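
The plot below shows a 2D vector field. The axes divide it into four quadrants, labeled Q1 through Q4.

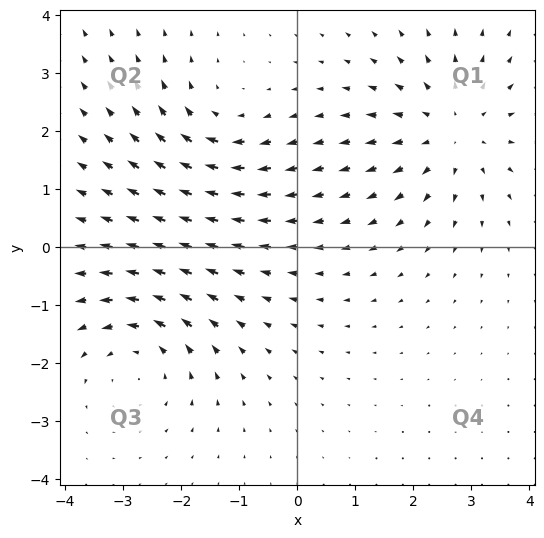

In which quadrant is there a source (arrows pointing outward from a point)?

The source sits at approximately (2.7, 2.0), which lies in quadrant Q1. The divergence there is about +4, positive as expected for a source.

Q1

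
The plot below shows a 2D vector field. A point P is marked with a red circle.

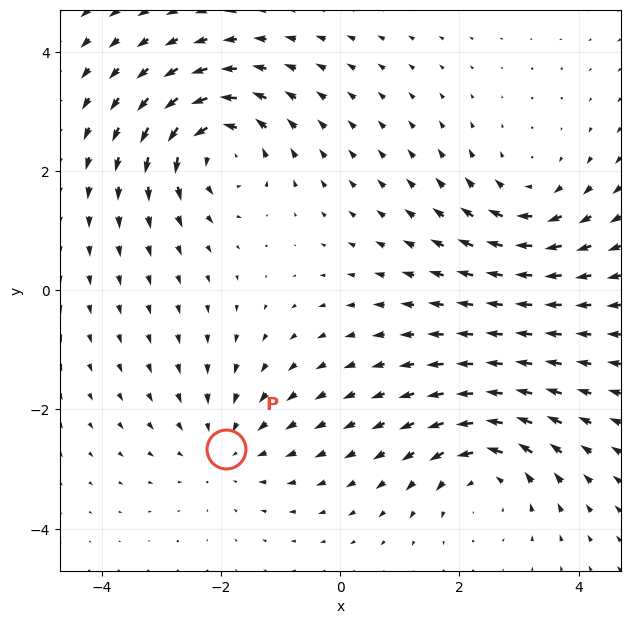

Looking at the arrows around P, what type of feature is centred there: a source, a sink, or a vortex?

sink

At P (-1.9, -2.7) the arrows converge inward. Divergence about -3, curl ≈0 — negative divergence with near-zero curl is a sink.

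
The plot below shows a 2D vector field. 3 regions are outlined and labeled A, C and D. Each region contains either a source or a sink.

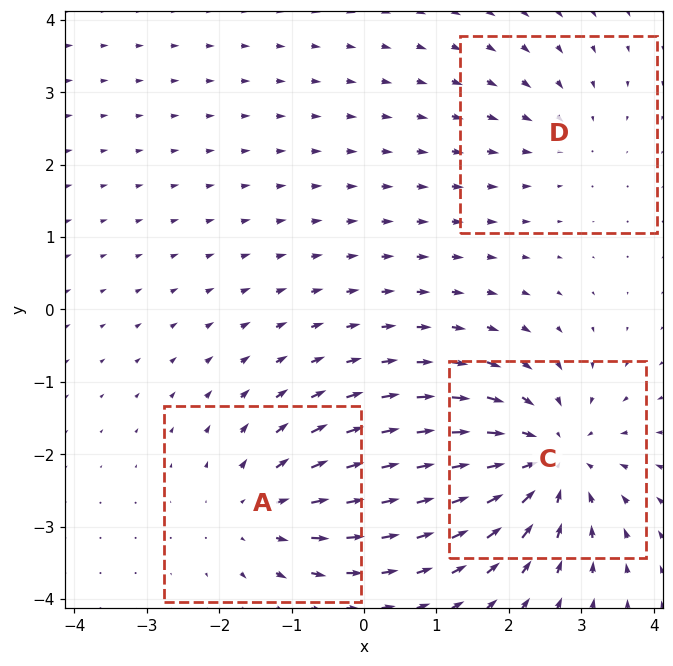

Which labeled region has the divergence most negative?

C

Divergence at each region's feature centre — A: about +3, C: about -4, D: about -2. Region C is most negative.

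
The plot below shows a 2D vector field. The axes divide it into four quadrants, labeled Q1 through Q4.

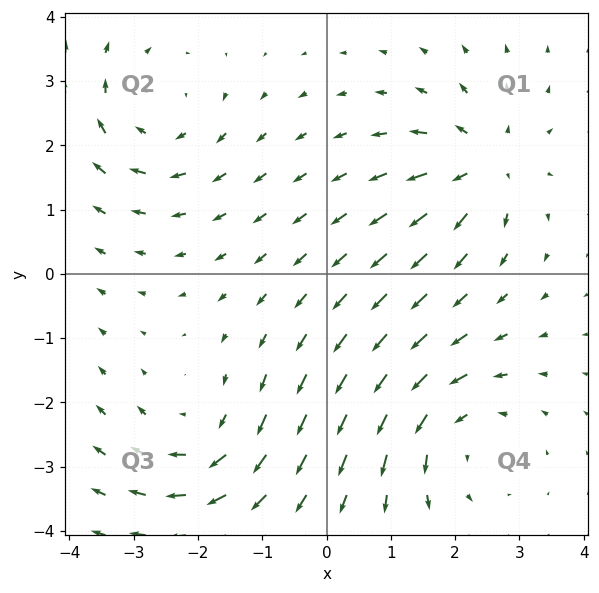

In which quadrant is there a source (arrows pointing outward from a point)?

Q1

The source sits at approximately (2.4, 1.7), which lies in quadrant Q1. The divergence there is about +5, positive as expected for a source.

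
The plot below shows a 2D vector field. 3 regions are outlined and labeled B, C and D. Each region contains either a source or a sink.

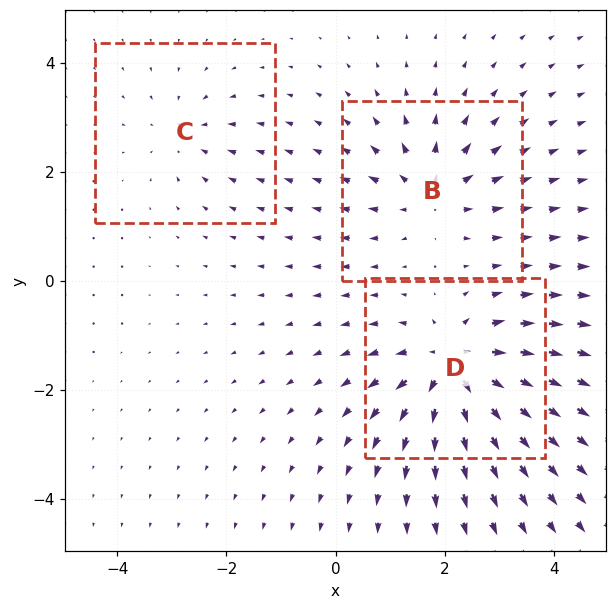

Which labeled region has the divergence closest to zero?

C

Divergence at each region's feature centre — B: about +4, C: about -2, D: about +6. Region C is closest to zero.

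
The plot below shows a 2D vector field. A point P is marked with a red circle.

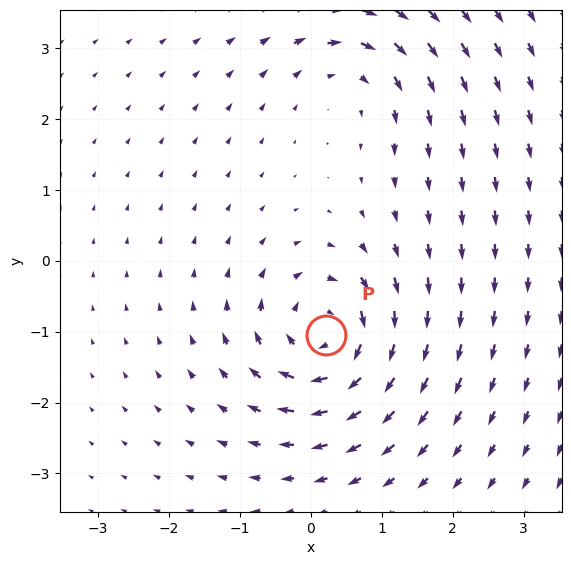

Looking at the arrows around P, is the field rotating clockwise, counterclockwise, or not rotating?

clockwise

Near P at (0.2, -1.0) the arrows circulate clockwise. The curl (z-component) there is about -6; negative curl means clockwise rotation.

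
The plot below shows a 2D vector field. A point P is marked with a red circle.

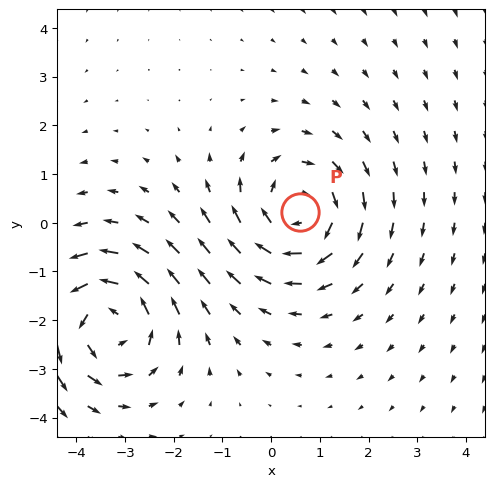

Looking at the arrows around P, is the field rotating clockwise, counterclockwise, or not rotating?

clockwise

Near P at (0.6, 0.2) the arrows circulate clockwise. The curl (z-component) there is about -4; negative curl means clockwise rotation.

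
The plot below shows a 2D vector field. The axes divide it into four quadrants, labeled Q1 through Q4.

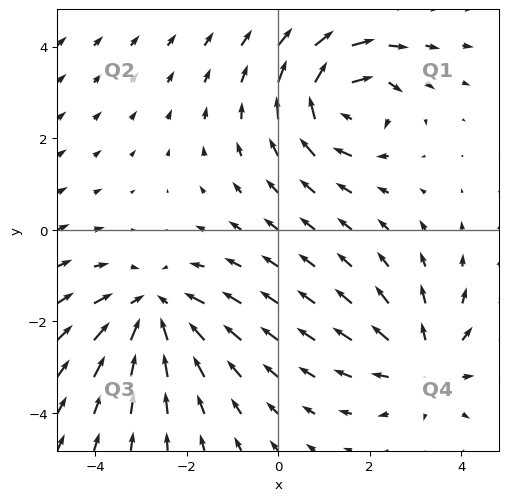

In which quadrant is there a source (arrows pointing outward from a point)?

Q4

The source sits at approximately (3.2, -2.9), which lies in quadrant Q4. The divergence there is about +2, positive as expected for a source.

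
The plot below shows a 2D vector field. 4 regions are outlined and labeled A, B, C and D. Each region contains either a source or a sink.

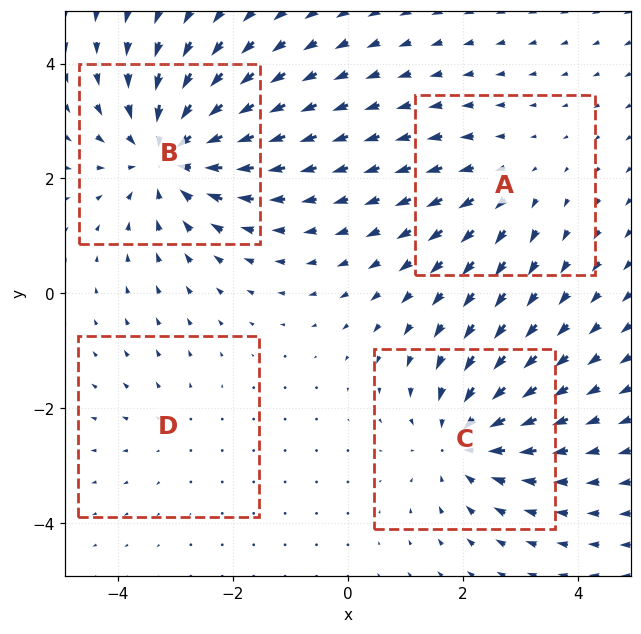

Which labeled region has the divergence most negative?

Divergence at each region's feature centre — A: about +3, B: about -6, C: about -4, D: about +2. Region B is most negative.

B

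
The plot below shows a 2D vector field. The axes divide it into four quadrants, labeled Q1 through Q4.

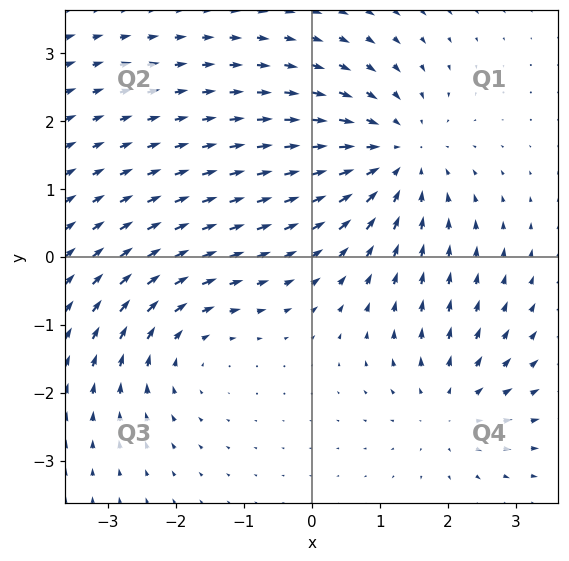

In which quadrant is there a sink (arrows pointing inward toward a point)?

Q1

The sink sits at approximately (1.2, 1.5), which lies in quadrant Q1. The divergence there is about -4, negative as expected for a sink.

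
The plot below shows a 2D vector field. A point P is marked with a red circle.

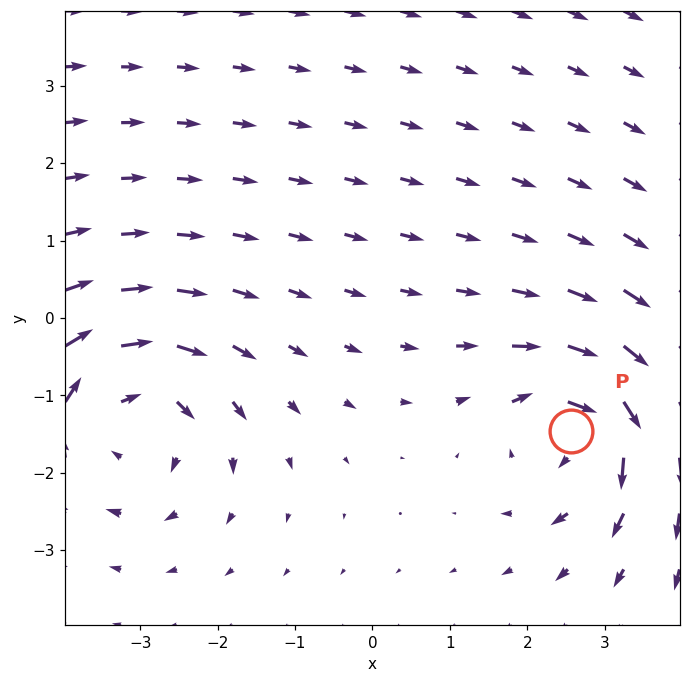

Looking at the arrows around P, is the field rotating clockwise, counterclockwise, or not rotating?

Near P at (2.6, -1.5) the arrows circulate clockwise. The curl (z-component) there is about -5; negative curl means clockwise rotation.

clockwise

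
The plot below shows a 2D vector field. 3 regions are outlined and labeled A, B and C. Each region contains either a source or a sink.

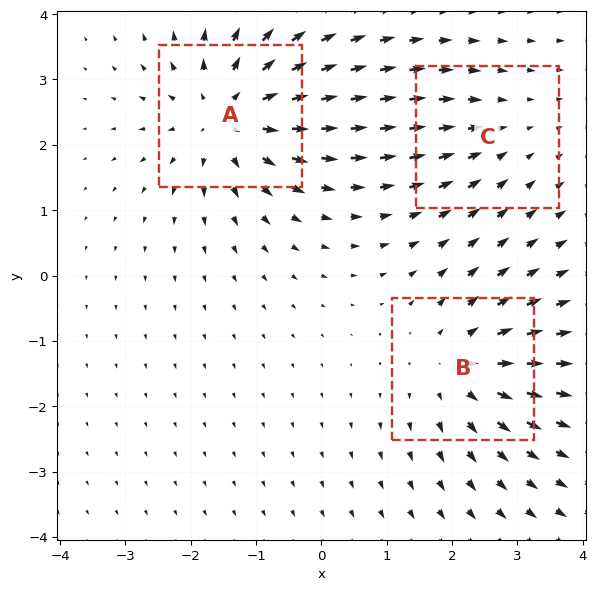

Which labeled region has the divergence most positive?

A

Divergence at each region's feature centre — A: about +5, B: about +4, C: about -2. Region A is most positive.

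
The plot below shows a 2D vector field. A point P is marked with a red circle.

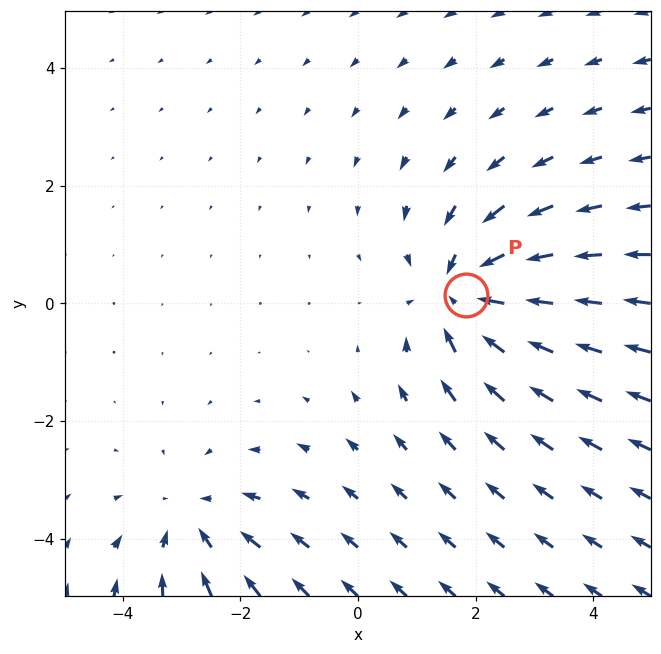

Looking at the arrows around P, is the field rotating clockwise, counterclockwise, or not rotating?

Near P at (1.8, 0.2) the arrows show no circulation. The curl there is ≈0.

not rotating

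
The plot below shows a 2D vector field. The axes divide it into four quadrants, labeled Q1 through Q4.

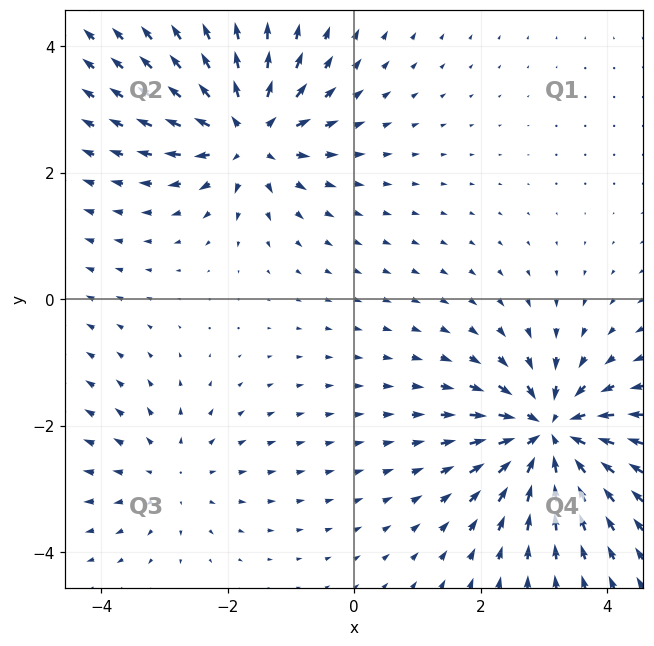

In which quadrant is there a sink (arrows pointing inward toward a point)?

The sink sits at approximately (3.1, -2.1), which lies in quadrant Q4. The divergence there is about -6, negative as expected for a sink.

Q4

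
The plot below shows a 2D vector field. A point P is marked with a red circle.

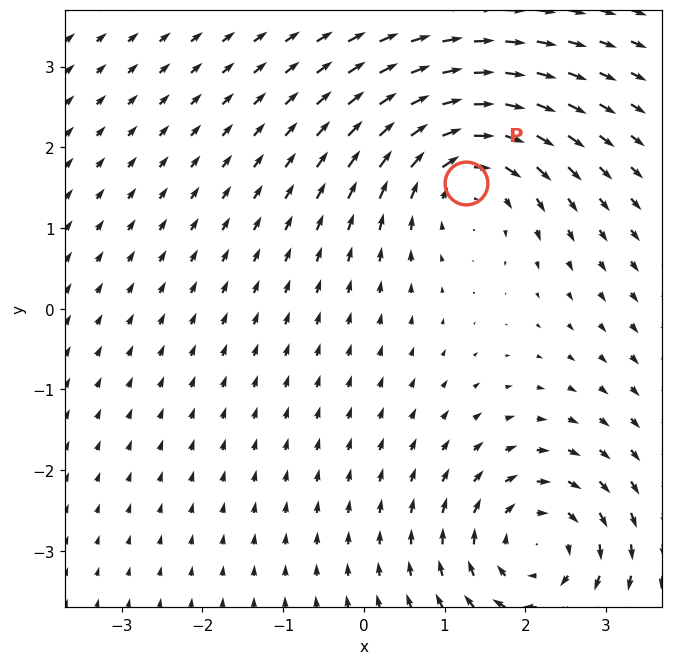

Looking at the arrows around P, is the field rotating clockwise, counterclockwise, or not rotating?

clockwise

Near P at (1.3, 1.6) the arrows circulate clockwise. The curl (z-component) there is about -4; negative curl means clockwise rotation.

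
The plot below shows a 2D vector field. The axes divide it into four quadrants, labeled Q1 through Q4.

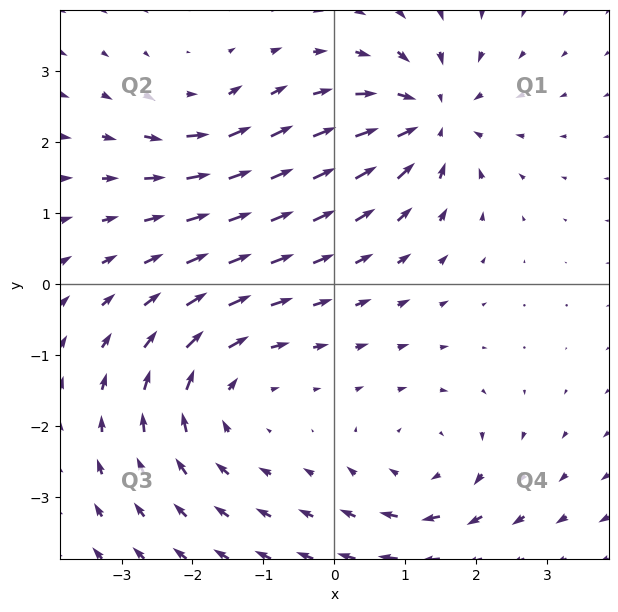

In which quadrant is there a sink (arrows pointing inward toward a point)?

Q1

The sink sits at approximately (1.4, 2.3), which lies in quadrant Q1. The divergence there is about -6, negative as expected for a sink.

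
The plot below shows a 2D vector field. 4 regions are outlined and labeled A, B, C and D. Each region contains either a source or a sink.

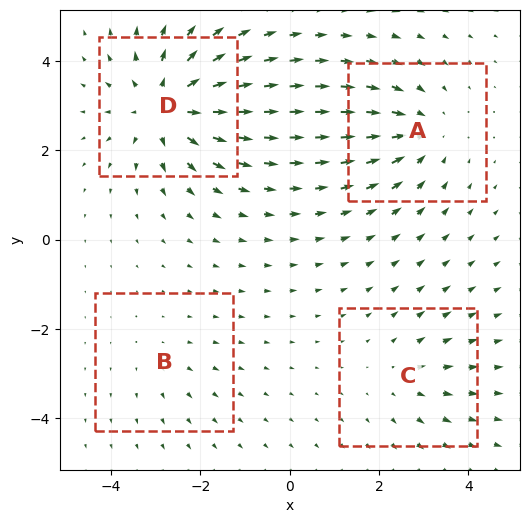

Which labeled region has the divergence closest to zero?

Divergence at each region's feature centre — A: about -4, B: about +2, C: about +3, D: about +7. Region B is closest to zero.

B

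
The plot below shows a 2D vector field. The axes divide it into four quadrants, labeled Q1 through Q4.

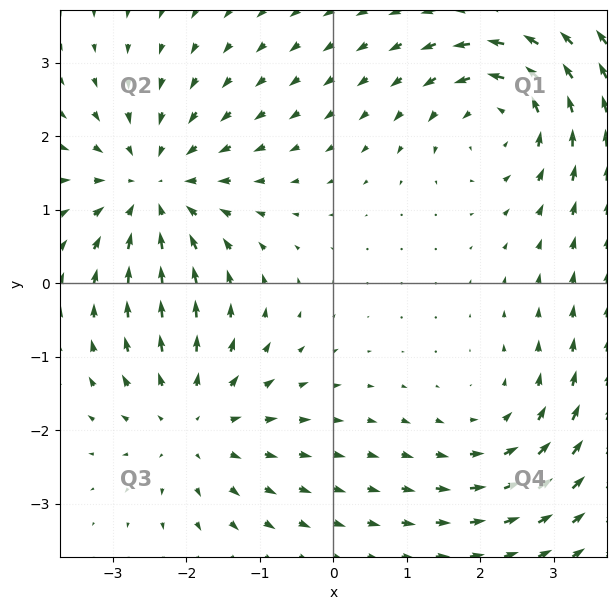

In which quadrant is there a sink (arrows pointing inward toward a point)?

The sink sits at approximately (-2.4, 1.3), which lies in quadrant Q2. The divergence there is about -4, negative as expected for a sink.

Q2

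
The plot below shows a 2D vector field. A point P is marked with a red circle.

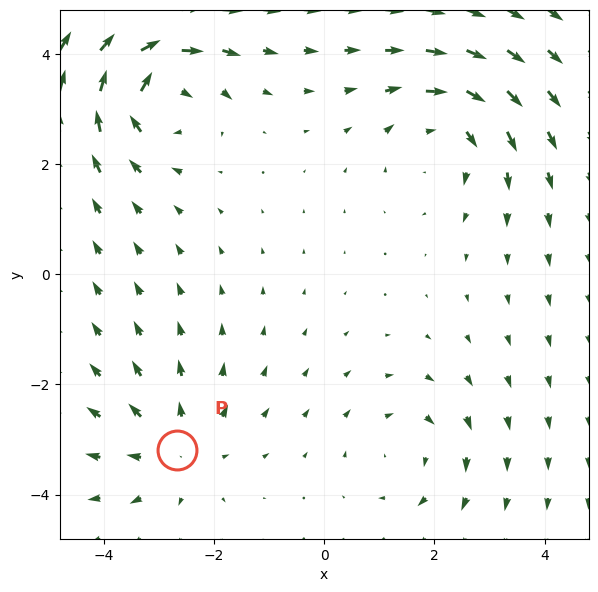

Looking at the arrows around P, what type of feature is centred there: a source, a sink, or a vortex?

At P (-2.7, -3.2) the arrows spread outward. Divergence about +3, curl ≈0 — positive divergence with near-zero curl is a source.

source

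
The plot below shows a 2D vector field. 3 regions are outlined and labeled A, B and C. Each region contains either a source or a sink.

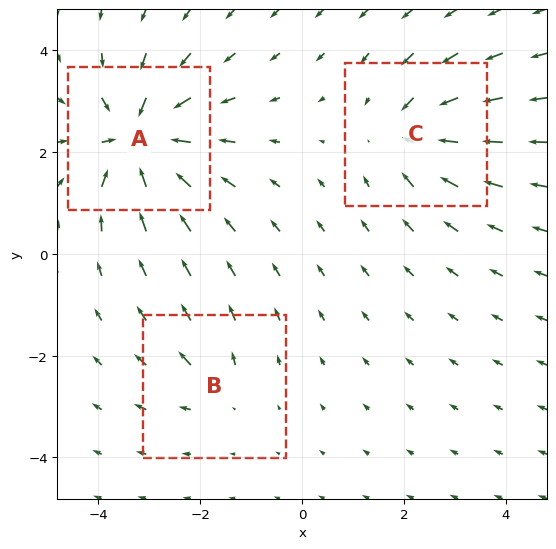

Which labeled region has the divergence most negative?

Divergence at each region's feature centre — A: about -6, B: about +2, C: about -4. Region A is most negative.

A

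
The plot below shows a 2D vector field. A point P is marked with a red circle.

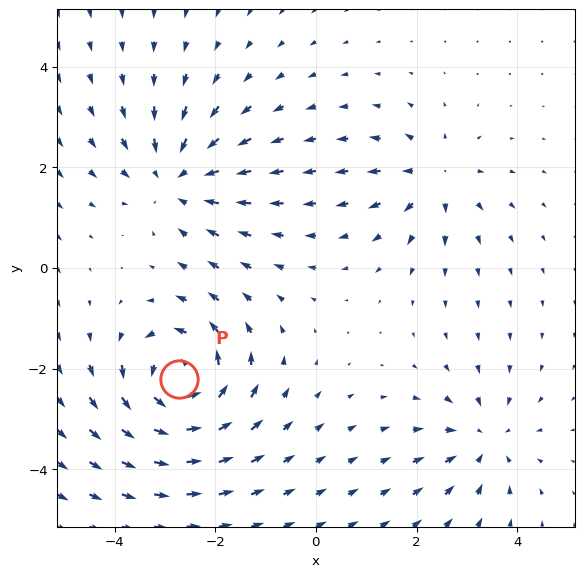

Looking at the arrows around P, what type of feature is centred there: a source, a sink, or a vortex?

At P (-2.7, -2.2) the arrows circulate counterclockwise. Divergence ≈0, curl about +6 — near-zero divergence with nonzero curl is a vortex.

vortex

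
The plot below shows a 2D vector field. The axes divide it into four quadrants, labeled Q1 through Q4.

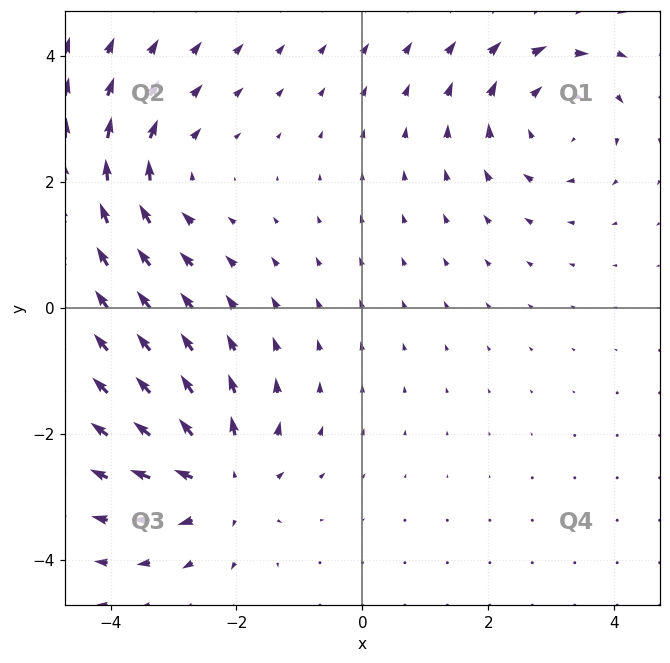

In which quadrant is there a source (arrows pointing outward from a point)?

The source sits at approximately (-2.2, -2.7), which lies in quadrant Q3. The divergence there is about +5, positive as expected for a source.

Q3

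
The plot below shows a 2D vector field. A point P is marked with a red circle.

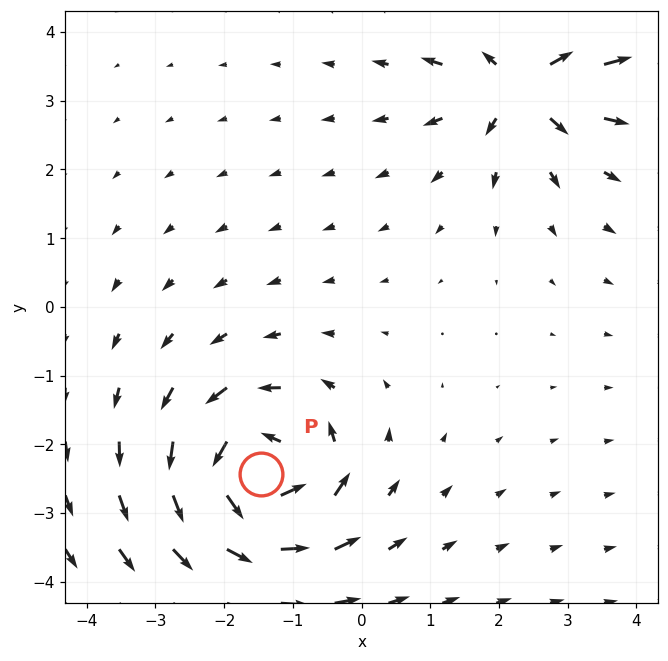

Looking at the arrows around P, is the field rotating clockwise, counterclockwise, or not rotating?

Near P at (-1.5, -2.4) the arrows circulate counterclockwise. The curl (z-component) there is about +5; positive curl means counterclockwise rotation.

counterclockwise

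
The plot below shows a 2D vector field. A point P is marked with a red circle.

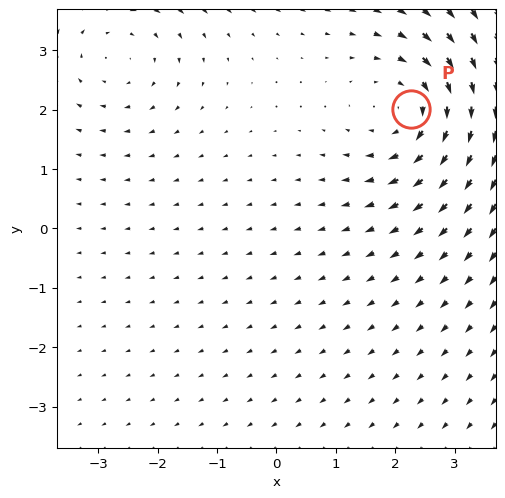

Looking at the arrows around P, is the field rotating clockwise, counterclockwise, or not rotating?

Near P at (2.3, 2.0) the arrows circulate clockwise. The curl (z-component) there is about -3; negative curl means clockwise rotation.

clockwise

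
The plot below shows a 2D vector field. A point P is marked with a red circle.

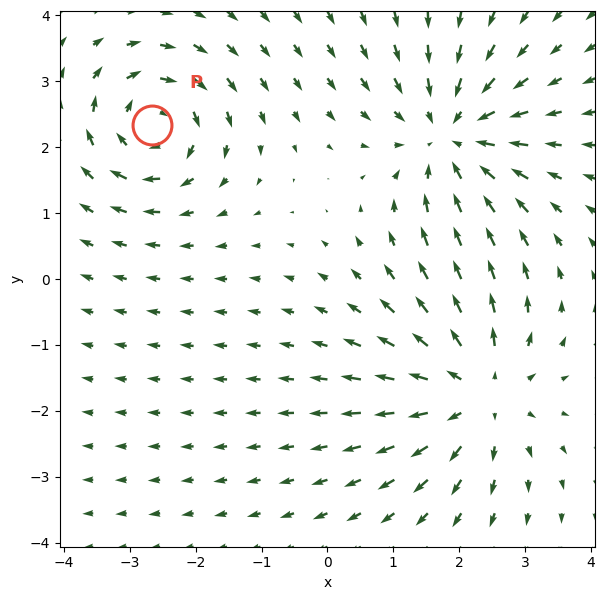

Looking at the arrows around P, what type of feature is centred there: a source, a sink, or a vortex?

At P (-2.7, 2.3) the arrows circulate clockwise. Divergence ≈0, curl about -4 — near-zero divergence with nonzero curl is a vortex.

vortex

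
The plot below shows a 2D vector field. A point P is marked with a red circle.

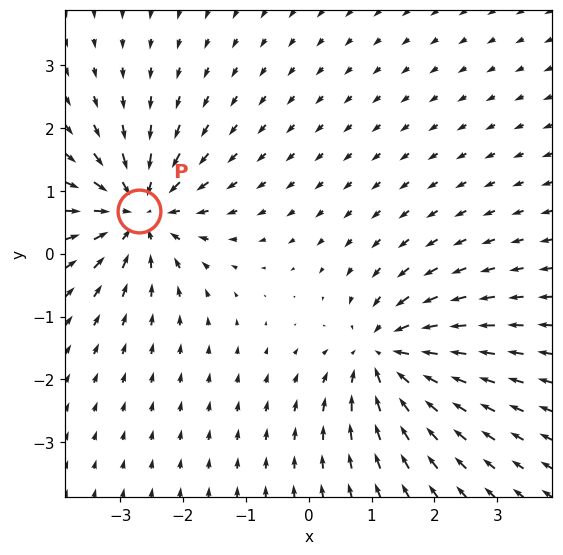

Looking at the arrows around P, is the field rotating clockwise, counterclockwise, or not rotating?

not rotating

Near P at (-2.7, 0.7) the arrows show no circulation. The curl there is ≈0.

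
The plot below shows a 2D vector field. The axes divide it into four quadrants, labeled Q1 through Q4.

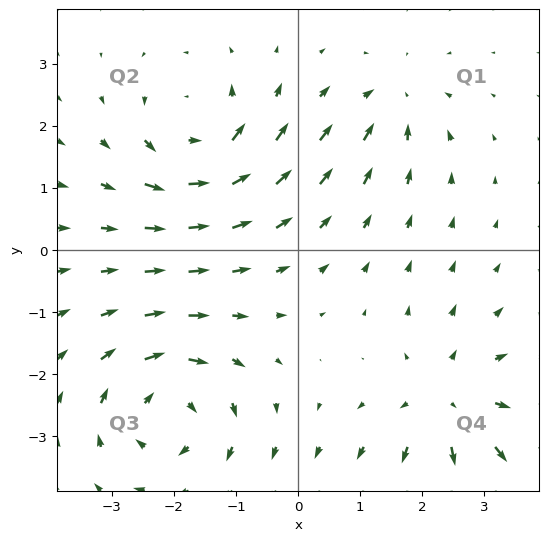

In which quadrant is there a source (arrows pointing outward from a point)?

Q4

The source sits at approximately (2.4, -2.5), which lies in quadrant Q4. The divergence there is about +5, positive as expected for a source.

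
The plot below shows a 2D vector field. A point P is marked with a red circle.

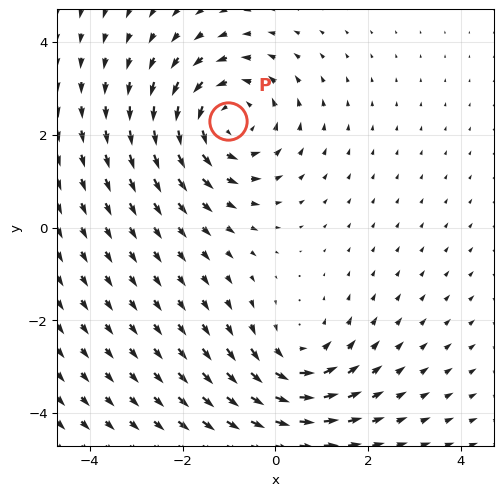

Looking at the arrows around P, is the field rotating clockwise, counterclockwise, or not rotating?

counterclockwise

Near P at (-1.0, 2.3) the arrows circulate counterclockwise. The curl (z-component) there is about +4; positive curl means counterclockwise rotation.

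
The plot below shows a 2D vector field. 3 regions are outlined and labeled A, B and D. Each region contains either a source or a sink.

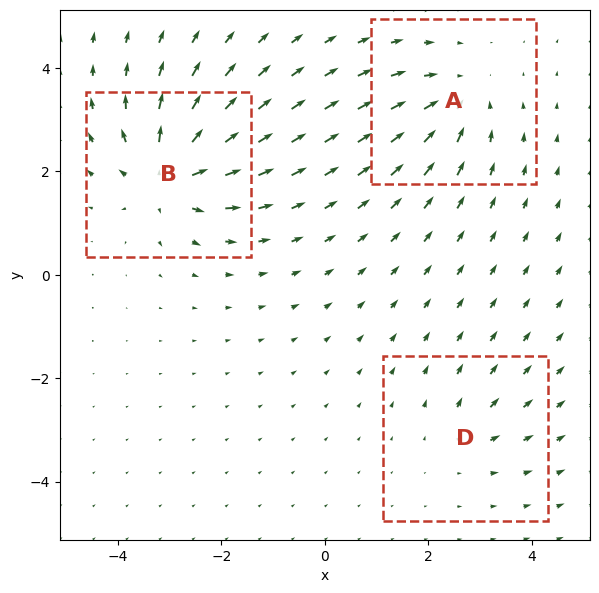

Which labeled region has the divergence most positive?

Divergence at each region's feature centre — A: about -4, B: about +6, D: about +2. Region B is most positive.

B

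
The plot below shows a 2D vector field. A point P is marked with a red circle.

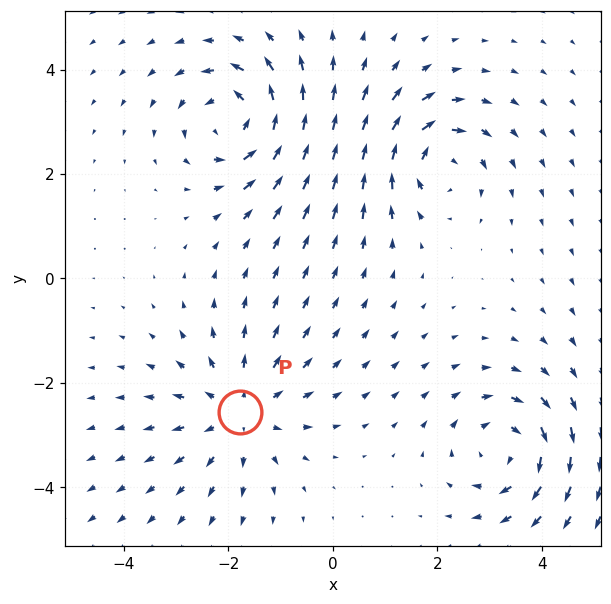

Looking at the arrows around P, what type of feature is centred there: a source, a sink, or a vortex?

At P (-1.8, -2.5) the arrows spread outward. Divergence about +4, curl ≈0 — positive divergence with near-zero curl is a source.

source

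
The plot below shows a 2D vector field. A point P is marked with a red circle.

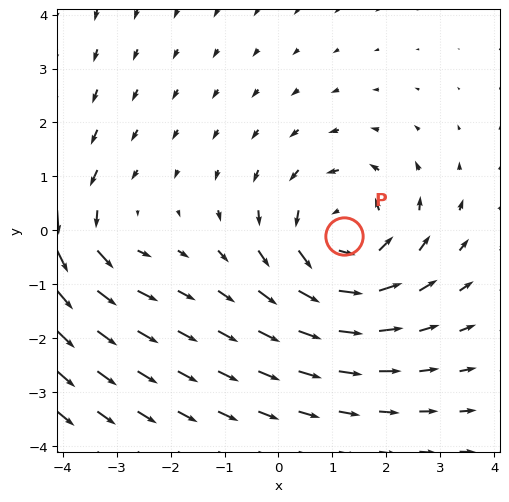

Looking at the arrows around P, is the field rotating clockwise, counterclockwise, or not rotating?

counterclockwise

Near P at (1.2, -0.1) the arrows circulate counterclockwise. The curl (z-component) there is about +3; positive curl means counterclockwise rotation.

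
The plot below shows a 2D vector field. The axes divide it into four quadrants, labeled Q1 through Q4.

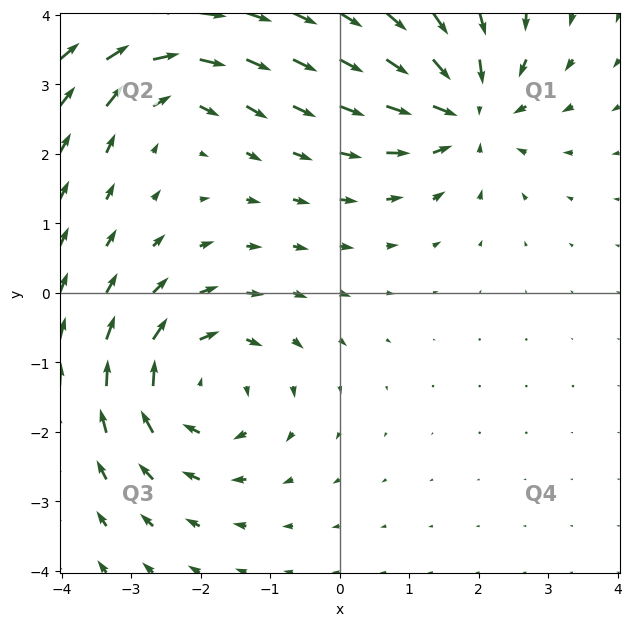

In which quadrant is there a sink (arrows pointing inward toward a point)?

Q1

The sink sits at approximately (1.8, 2.6), which lies in quadrant Q1. The divergence there is about -5, negative as expected for a sink.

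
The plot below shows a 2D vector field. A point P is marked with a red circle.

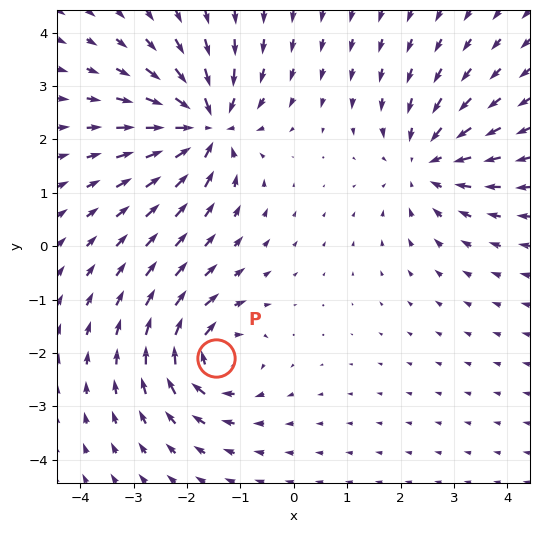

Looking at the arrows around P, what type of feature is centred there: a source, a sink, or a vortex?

At P (-1.5, -2.1) the arrows circulate clockwise. Divergence ≈0, curl about -5 — near-zero divergence with nonzero curl is a vortex.

vortex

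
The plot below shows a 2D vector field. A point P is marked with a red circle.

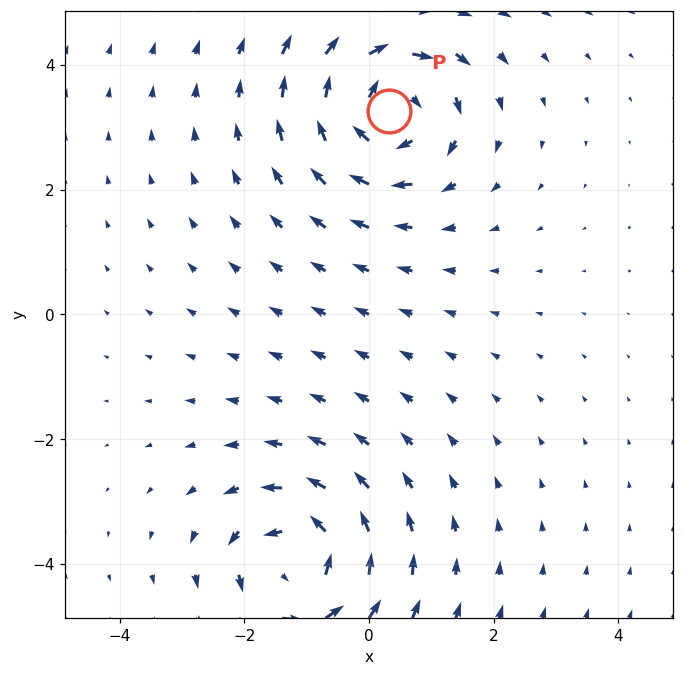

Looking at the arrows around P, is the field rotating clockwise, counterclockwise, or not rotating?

clockwise

Near P at (0.3, 3.3) the arrows circulate clockwise. The curl (z-component) there is about -4; negative curl means clockwise rotation.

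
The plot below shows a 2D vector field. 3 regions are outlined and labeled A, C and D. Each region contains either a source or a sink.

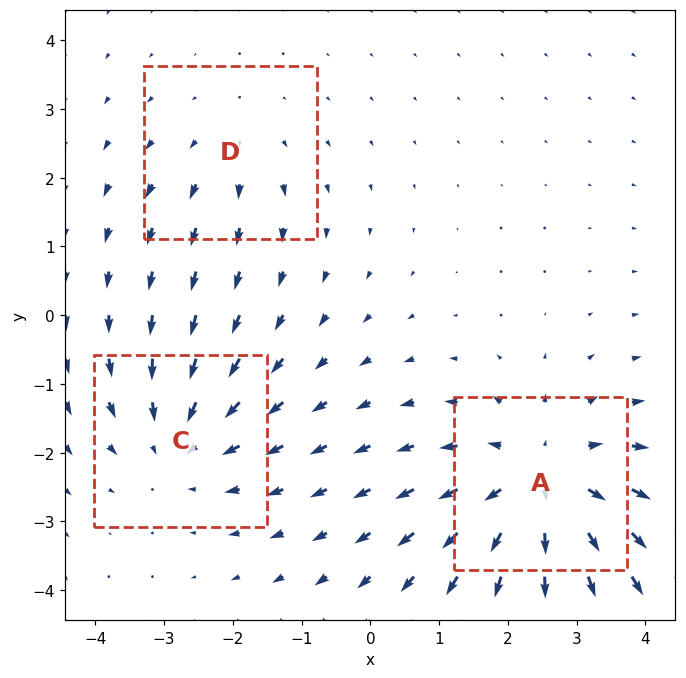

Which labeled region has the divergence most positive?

A

Divergence at each region's feature centre — A: about +4, C: about -3, D: about +2. Region A is most positive.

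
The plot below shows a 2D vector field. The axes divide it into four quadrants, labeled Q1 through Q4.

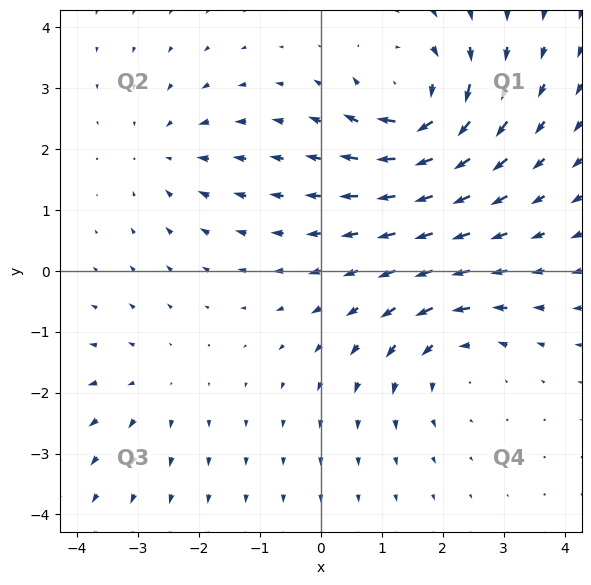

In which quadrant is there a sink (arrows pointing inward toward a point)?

The sink sits at approximately (-2.5, 1.9), which lies in quadrant Q2. The divergence there is about -3, negative as expected for a sink.

Q2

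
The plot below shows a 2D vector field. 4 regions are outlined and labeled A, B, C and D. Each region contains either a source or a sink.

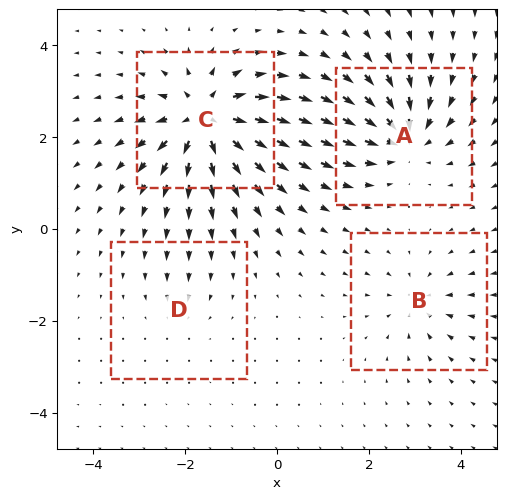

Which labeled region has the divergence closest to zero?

D

Divergence at each region's feature centre — A: about -7, B: about -4, C: about +9, D: about -2. Region D is closest to zero.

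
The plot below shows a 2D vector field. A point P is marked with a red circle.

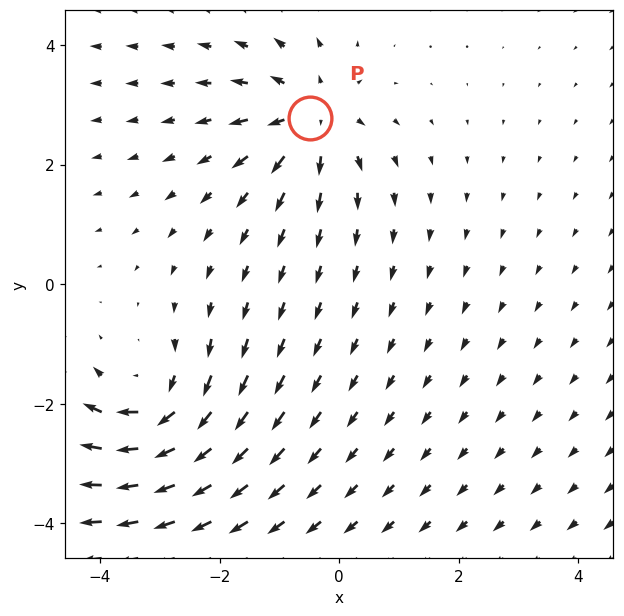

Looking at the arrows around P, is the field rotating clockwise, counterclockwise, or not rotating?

Near P at (-0.5, 2.8) the arrows show no circulation. The curl there is ≈0.

not rotating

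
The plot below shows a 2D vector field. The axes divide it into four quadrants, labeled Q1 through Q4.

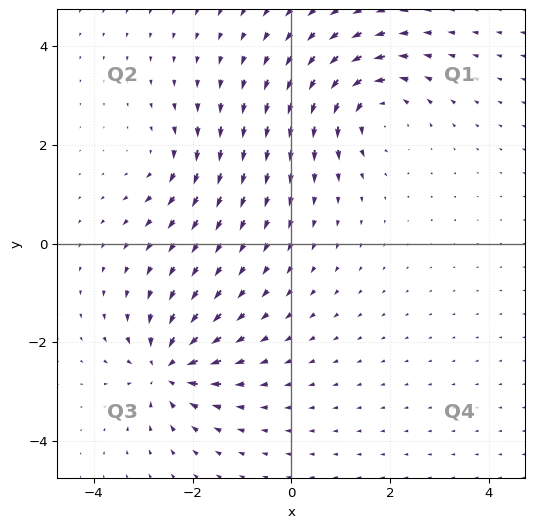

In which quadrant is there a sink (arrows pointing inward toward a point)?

Q3

The sink sits at approximately (-2.5, -2.5), which lies in quadrant Q3. The divergence there is about -6, negative as expected for a sink.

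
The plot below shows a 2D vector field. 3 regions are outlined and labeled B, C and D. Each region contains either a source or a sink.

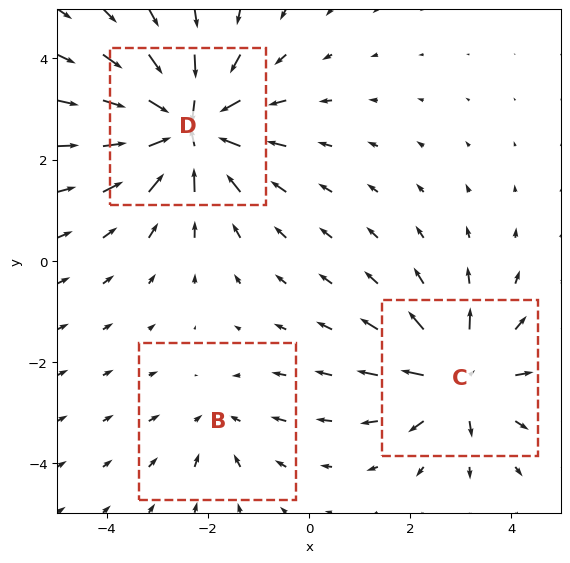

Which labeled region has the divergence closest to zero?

B

Divergence at each region's feature centre — B: about -2, C: about +4, D: about -5. Region B is closest to zero.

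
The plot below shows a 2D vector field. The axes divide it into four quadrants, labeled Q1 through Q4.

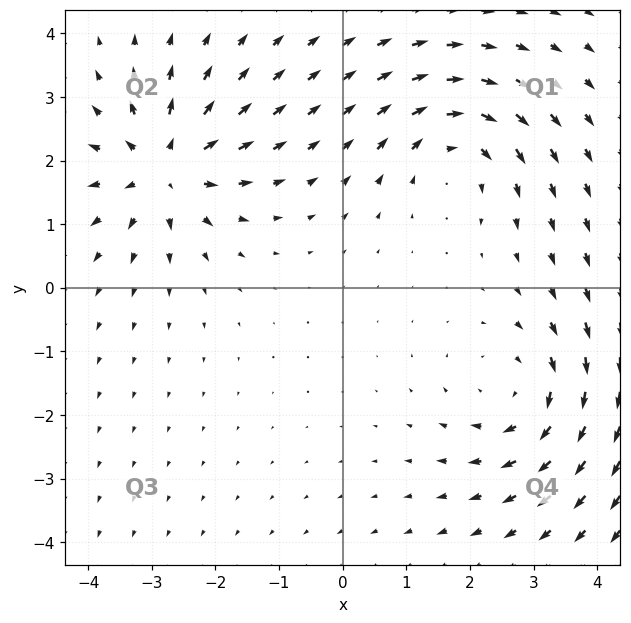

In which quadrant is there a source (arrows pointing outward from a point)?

Q2

The source sits at approximately (-2.8, 1.9), which lies in quadrant Q2. The divergence there is about +5, positive as expected for a source.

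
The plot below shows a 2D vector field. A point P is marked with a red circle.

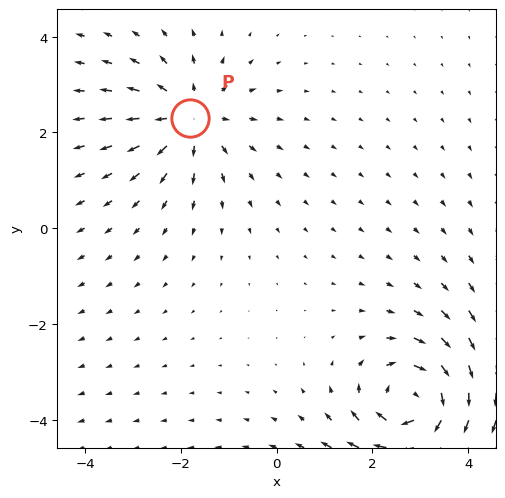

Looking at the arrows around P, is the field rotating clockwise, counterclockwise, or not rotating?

Near P at (-1.8, 2.3) the arrows show no circulation. The curl there is ≈0.

not rotating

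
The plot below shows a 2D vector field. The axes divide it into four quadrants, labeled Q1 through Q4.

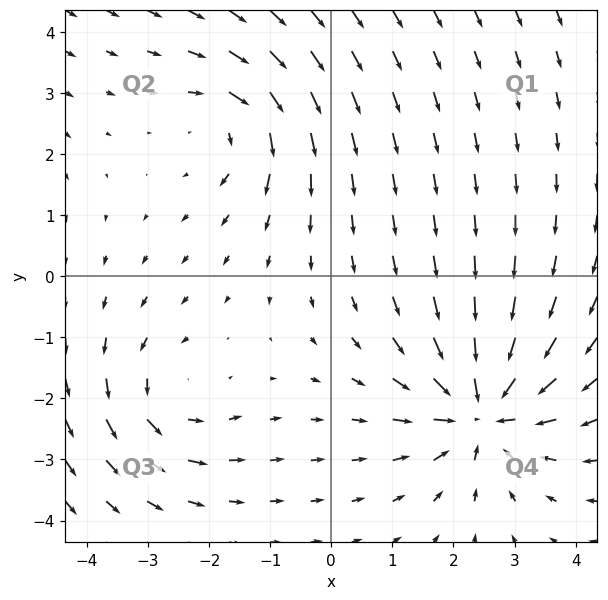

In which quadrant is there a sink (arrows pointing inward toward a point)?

The sink sits at approximately (2.5, -2.2), which lies in quadrant Q4. The divergence there is about -6, negative as expected for a sink.

Q4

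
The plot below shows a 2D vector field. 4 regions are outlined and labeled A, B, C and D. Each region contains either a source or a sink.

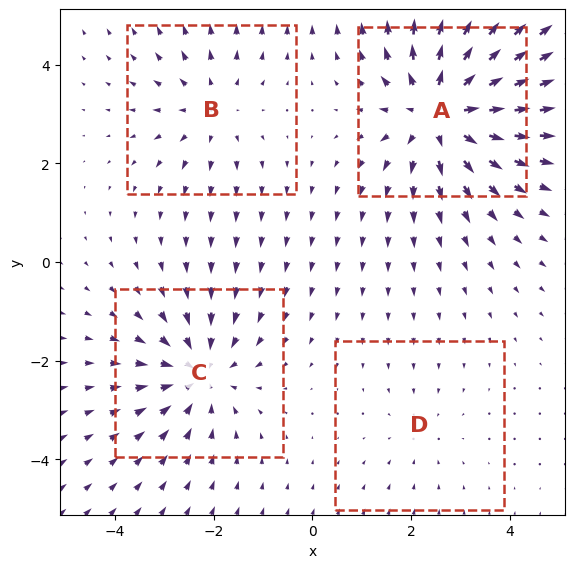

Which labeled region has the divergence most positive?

Divergence at each region's feature centre — A: about +6, B: about +3, C: about -4, D: about -2. Region A is most positive.

A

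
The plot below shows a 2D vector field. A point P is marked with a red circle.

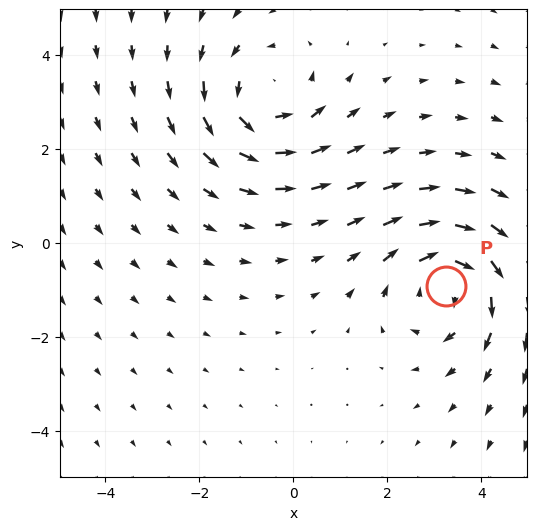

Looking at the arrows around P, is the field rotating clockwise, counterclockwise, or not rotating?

Near P at (3.3, -0.9) the arrows circulate clockwise. The curl (z-component) there is about -4; negative curl means clockwise rotation.

clockwise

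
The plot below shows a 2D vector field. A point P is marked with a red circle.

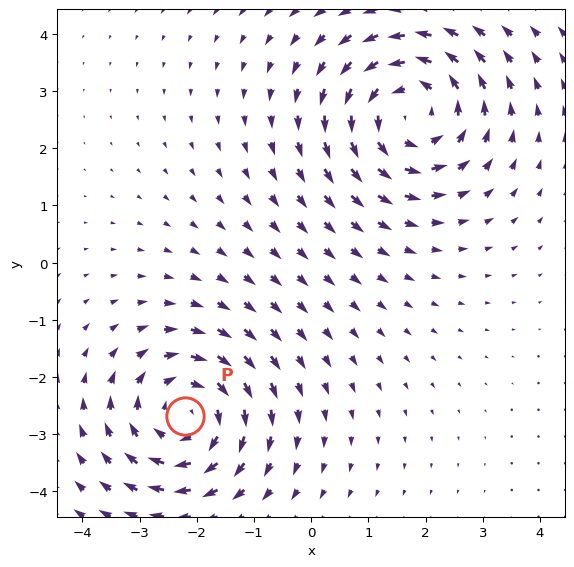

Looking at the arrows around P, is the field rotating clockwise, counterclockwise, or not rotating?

Near P at (-2.2, -2.7) the arrows circulate clockwise. The curl (z-component) there is about -4; negative curl means clockwise rotation.

clockwise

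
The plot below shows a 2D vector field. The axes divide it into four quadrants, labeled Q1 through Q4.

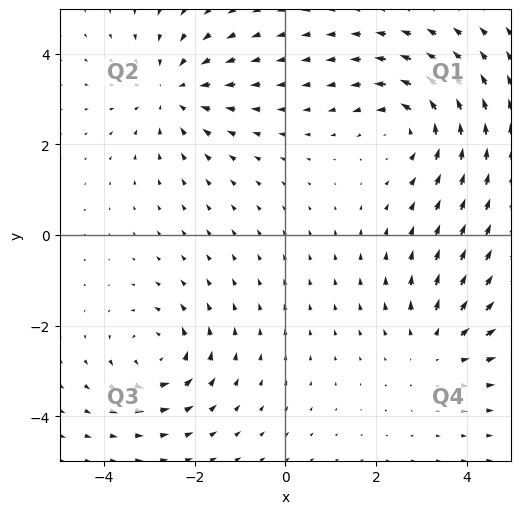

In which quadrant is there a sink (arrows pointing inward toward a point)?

Q2

The sink sits at approximately (-2.5, 3.2), which lies in quadrant Q2. The divergence there is about -4, negative as expected for a sink.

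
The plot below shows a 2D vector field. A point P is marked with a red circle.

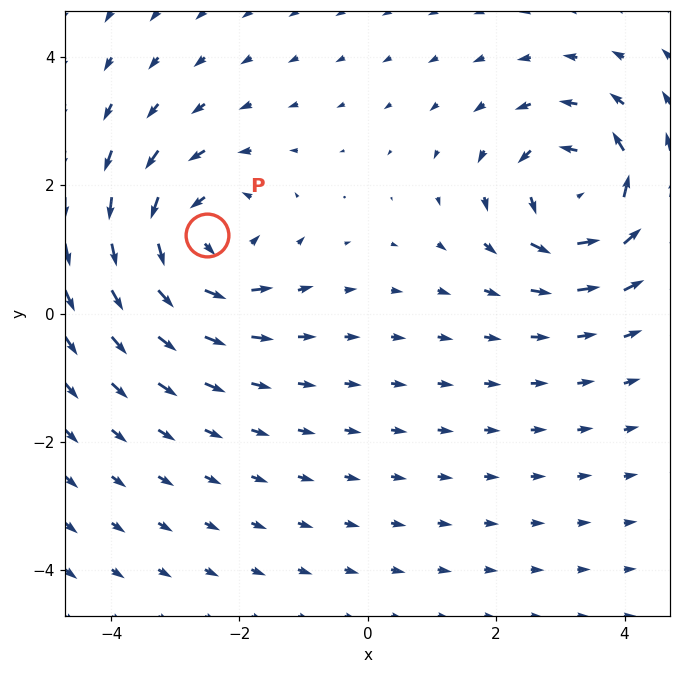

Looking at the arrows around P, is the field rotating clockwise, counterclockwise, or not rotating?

counterclockwise

Near P at (-2.5, 1.2) the arrows circulate counterclockwise. The curl (z-component) there is about +4; positive curl means counterclockwise rotation.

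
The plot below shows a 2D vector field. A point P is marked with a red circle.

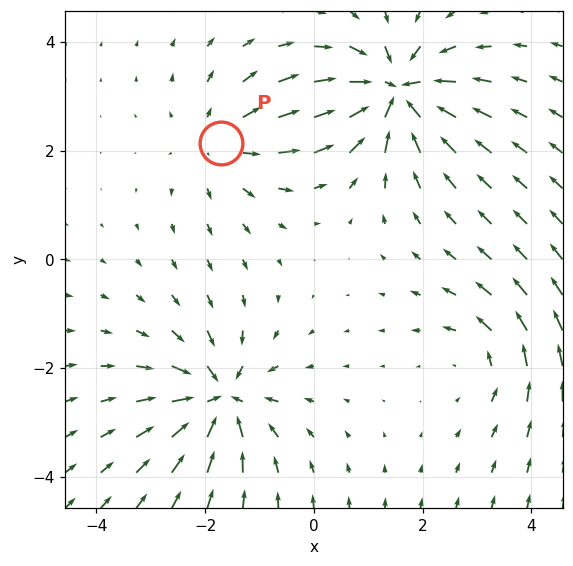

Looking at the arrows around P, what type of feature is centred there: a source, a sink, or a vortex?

source

At P (-1.7, 2.1) the arrows spread outward. Divergence about +3, curl ≈0 — positive divergence with near-zero curl is a source.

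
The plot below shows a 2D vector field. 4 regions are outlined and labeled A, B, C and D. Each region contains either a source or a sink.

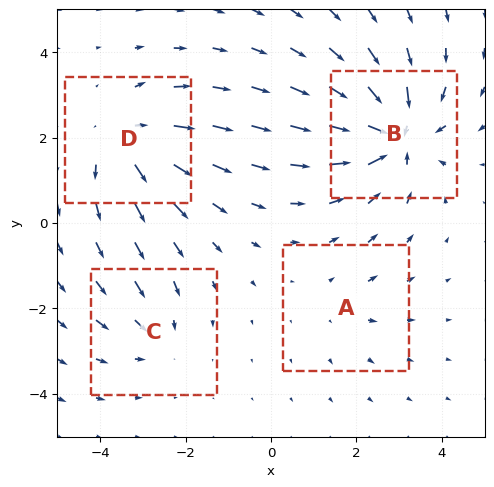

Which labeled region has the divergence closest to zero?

A

Divergence at each region's feature centre — A: about +2, B: about -7, C: about -3, D: about +5. Region A is closest to zero.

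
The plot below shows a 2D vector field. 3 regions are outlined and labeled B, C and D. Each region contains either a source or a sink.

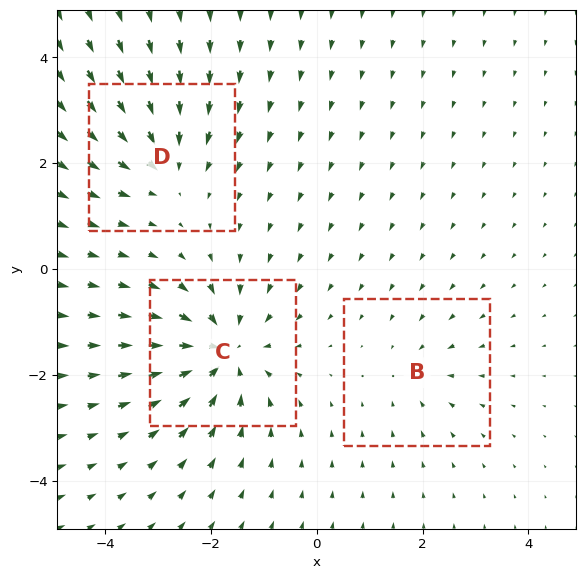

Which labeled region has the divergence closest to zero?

Divergence at each region's feature centre — B: about -2, C: about -5, D: about -3. Region B is closest to zero.

B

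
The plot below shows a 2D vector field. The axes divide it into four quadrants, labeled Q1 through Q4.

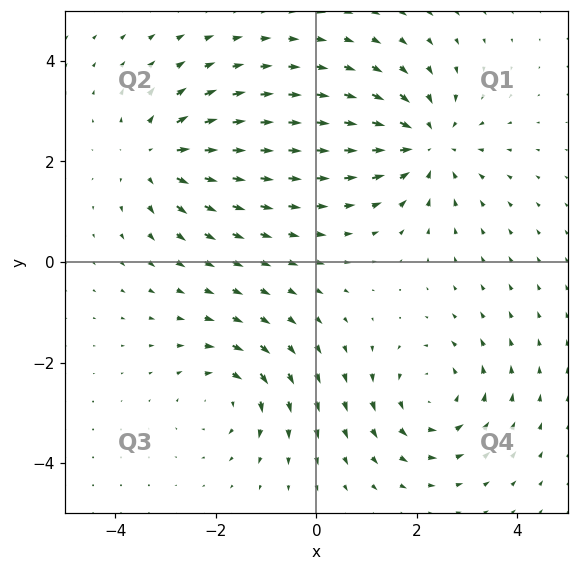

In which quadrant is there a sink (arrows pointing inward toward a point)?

The sink sits at approximately (2.2, 2.3), which lies in quadrant Q1. The divergence there is about -5, negative as expected for a sink.

Q1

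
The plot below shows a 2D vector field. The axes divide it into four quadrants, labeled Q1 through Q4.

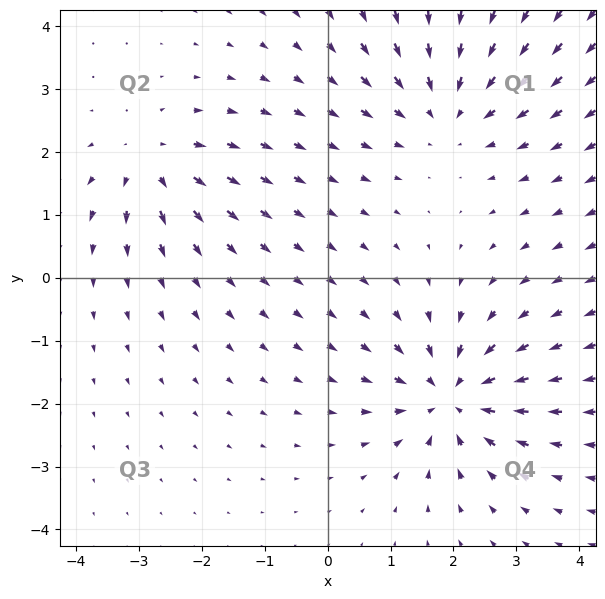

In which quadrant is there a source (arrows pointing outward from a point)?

The source sits at approximately (-2.8, 1.8), which lies in quadrant Q2. The divergence there is about +3, positive as expected for a source.

Q2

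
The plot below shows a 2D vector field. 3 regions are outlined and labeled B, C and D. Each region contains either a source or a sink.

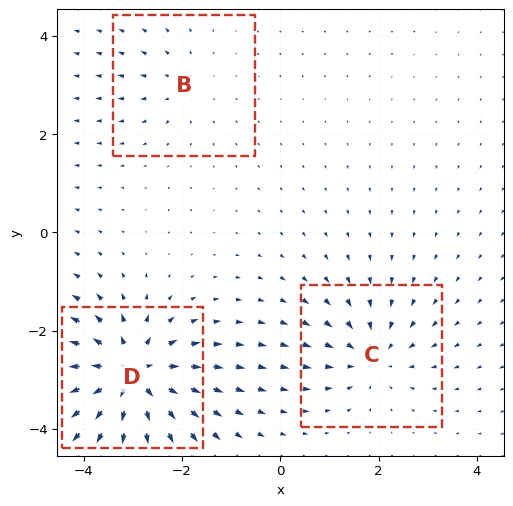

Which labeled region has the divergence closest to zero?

Divergence at each region's feature centre — B: about +2, C: about -3, D: about +6. Region B is closest to zero.

B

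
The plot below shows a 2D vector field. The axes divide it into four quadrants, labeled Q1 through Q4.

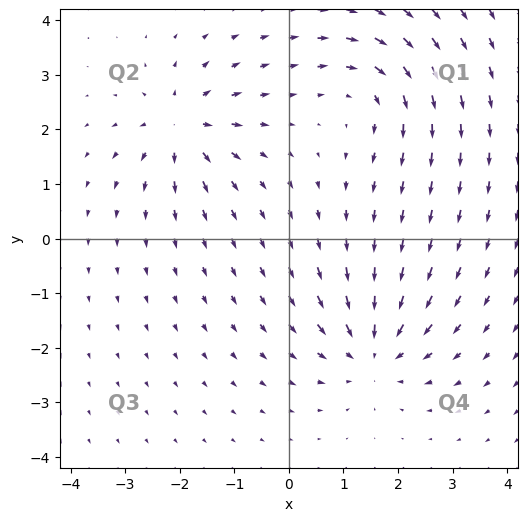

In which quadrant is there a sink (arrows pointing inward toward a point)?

Q4

The sink sits at approximately (1.5, -2.1), which lies in quadrant Q4. The divergence there is about -5, negative as expected for a sink.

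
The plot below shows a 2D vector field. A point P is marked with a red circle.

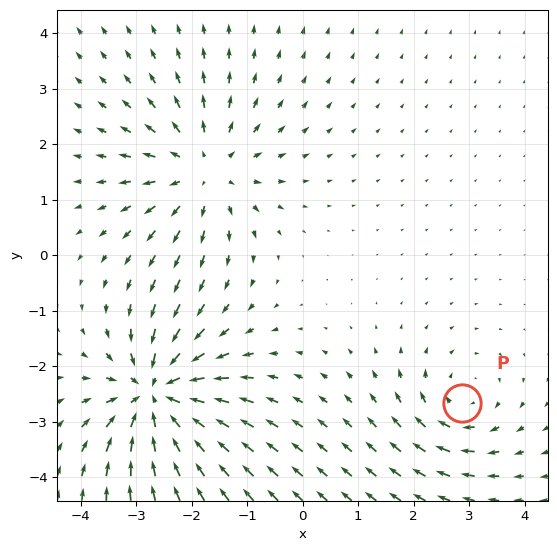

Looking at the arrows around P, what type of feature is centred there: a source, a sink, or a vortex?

At P (2.9, -2.7) the arrows circulate clockwise. Divergence ≈0, curl about -3 — near-zero divergence with nonzero curl is a vortex.

vortex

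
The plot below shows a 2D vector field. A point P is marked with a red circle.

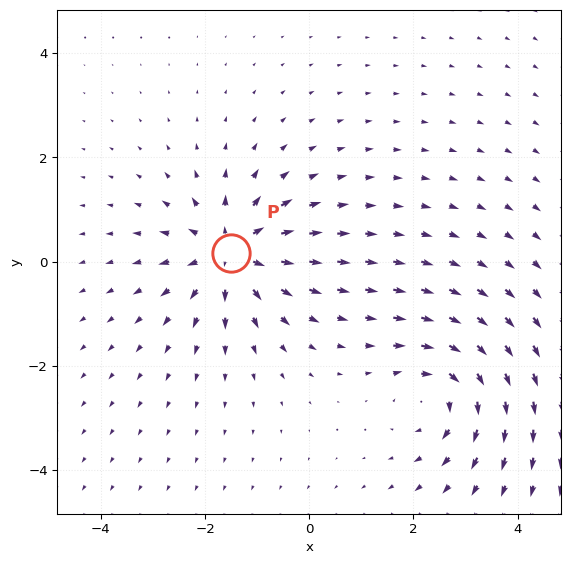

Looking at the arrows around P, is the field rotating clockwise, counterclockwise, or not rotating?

Near P at (-1.5, 0.2) the arrows show no circulation. The curl there is ≈0.

not rotating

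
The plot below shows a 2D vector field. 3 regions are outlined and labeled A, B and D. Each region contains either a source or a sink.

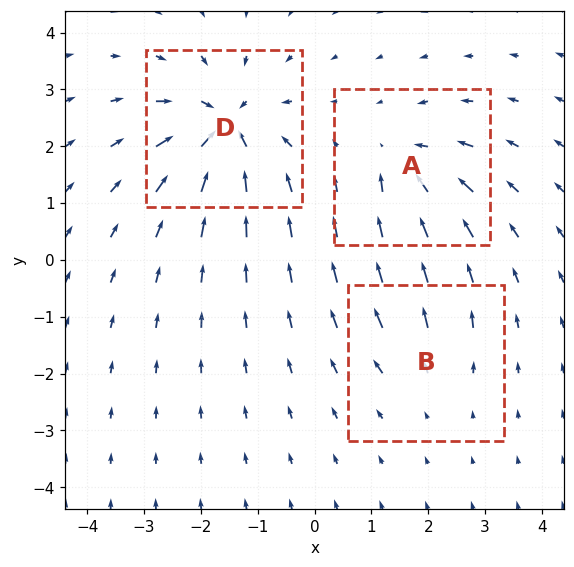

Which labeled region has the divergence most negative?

Divergence at each region's feature centre — A: about -4, B: about +2, D: about -7. Region D is most negative.

D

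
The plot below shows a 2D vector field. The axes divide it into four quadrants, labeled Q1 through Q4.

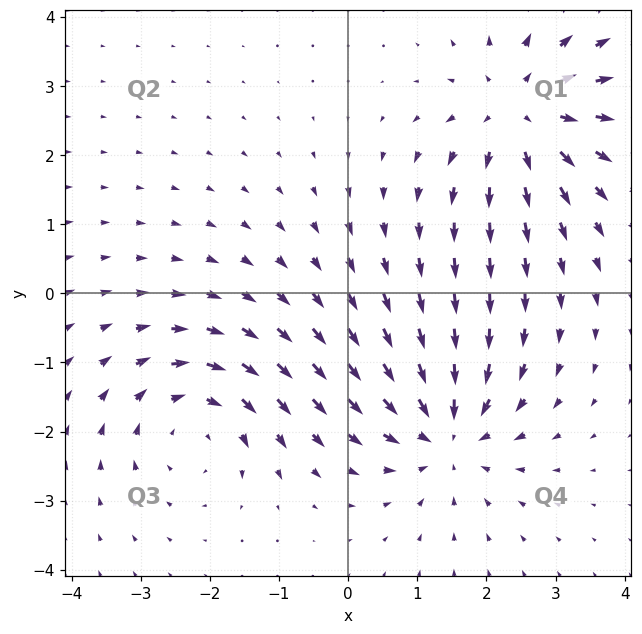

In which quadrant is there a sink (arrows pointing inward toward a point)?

The sink sits at approximately (1.4, -2.0), which lies in quadrant Q4. The divergence there is about -5, negative as expected for a sink.

Q4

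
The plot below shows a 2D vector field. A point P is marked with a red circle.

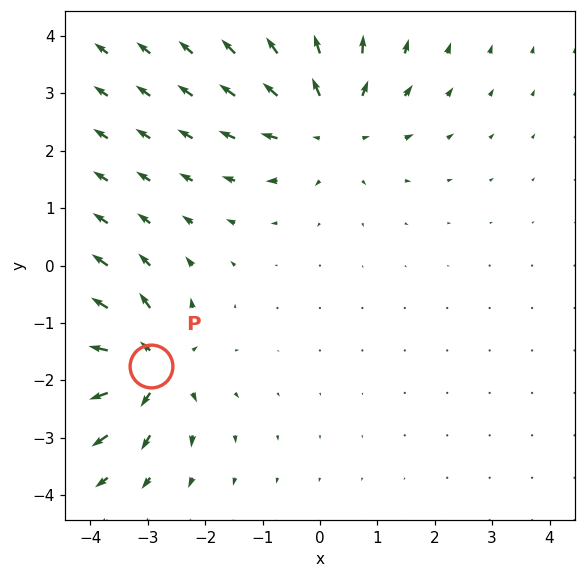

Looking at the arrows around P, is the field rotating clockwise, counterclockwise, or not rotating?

not rotating

Near P at (-2.9, -1.7) the arrows show no circulation. The curl there is ≈0.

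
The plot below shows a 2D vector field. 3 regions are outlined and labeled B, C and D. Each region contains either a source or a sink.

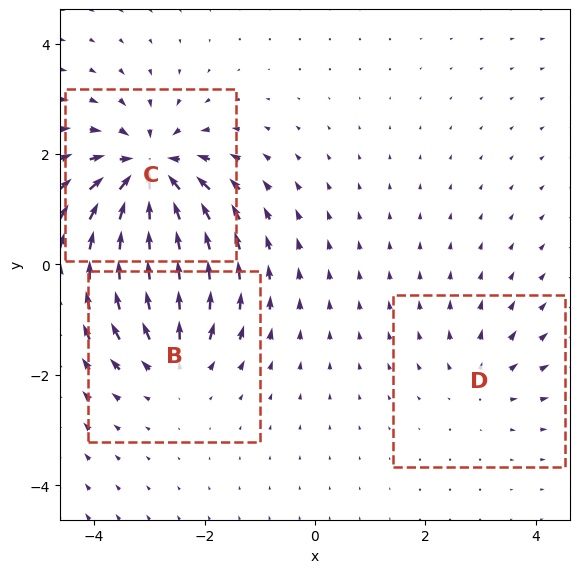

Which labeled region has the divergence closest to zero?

D

Divergence at each region's feature centre — B: about +3, C: about -6, D: about +2. Region D is closest to zero.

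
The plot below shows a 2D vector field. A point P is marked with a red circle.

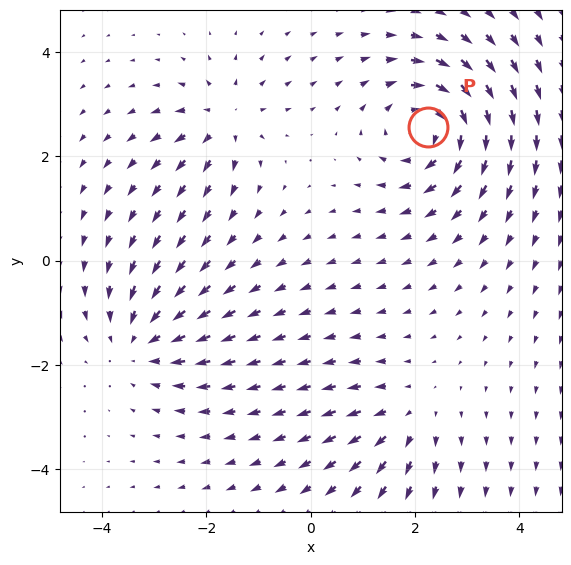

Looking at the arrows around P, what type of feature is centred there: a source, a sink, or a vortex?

At P (2.2, 2.6) the arrows circulate clockwise. Divergence ≈0, curl about -5 — near-zero divergence with nonzero curl is a vortex.

vortex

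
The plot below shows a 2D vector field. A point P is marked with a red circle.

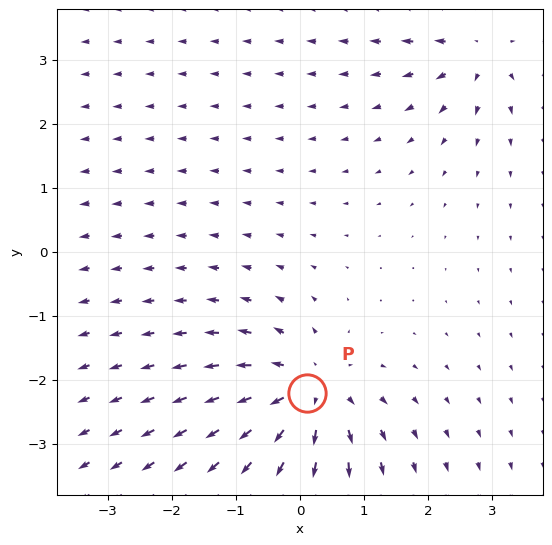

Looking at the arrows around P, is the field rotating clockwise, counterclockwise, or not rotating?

not rotating

Near P at (0.1, -2.2) the arrows show no circulation. The curl there is ≈0.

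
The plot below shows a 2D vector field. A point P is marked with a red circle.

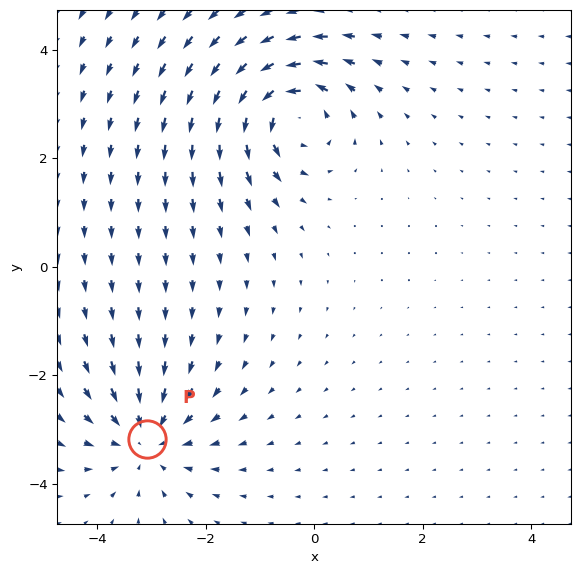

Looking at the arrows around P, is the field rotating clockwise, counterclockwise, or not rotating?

Near P at (-3.1, -3.2) the arrows show no circulation. The curl there is ≈0.

not rotating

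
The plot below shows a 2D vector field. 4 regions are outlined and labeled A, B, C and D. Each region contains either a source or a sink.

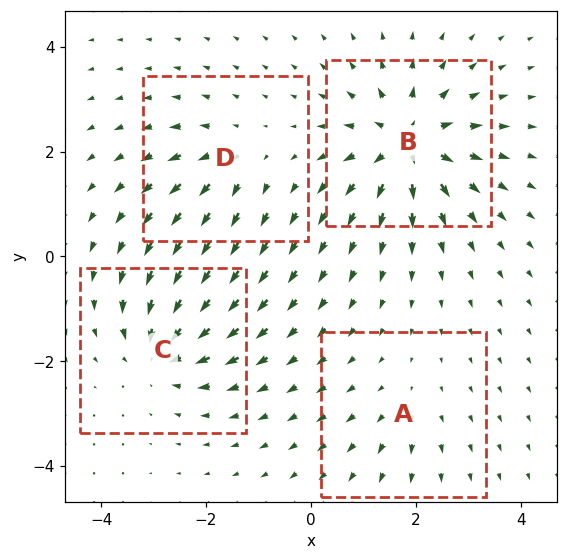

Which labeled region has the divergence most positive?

B

Divergence at each region's feature centre — A: about +2, B: about +8, C: about -6, D: about +4. Region B is most positive.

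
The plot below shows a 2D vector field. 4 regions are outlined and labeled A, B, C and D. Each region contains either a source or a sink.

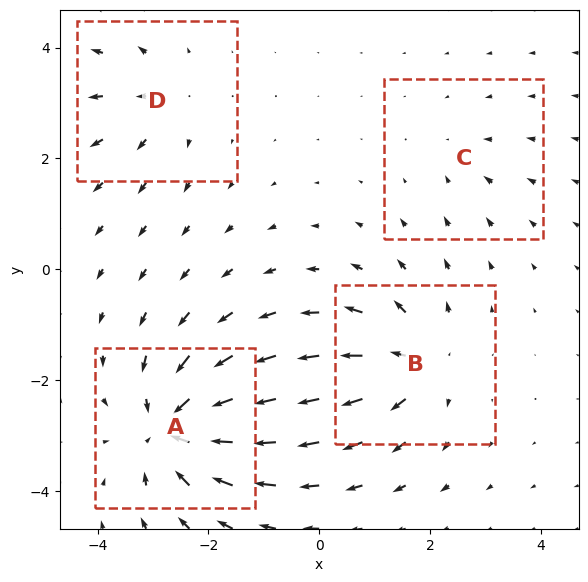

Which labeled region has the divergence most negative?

Divergence at each region's feature centre — A: about -8, B: about +6, C: about -2, D: about +4. Region A is most negative.

A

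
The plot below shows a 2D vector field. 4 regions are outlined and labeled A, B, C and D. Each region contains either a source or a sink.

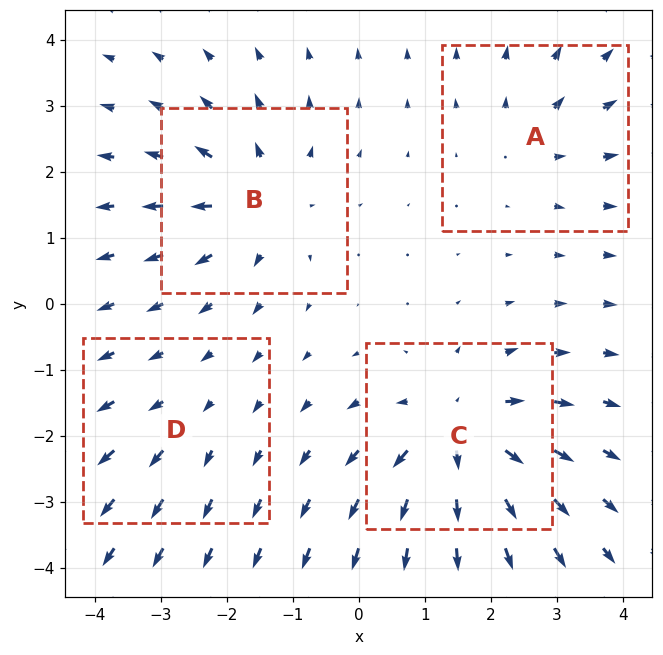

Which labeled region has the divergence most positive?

C

Divergence at each region's feature centre — A: about +3, B: about +6, C: about +8, D: about +2. Region C is most positive.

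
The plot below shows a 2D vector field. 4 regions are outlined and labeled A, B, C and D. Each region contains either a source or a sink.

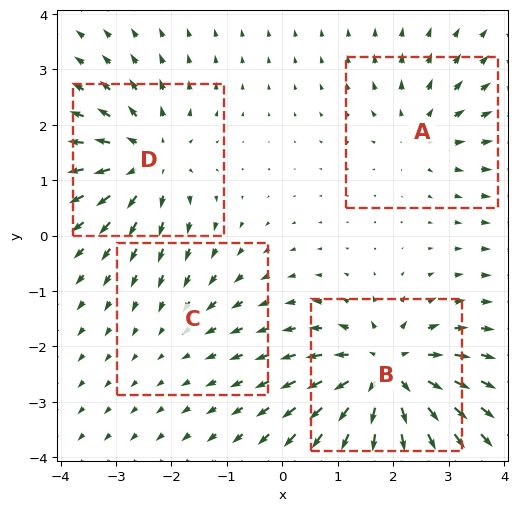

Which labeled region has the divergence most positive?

B

Divergence at each region's feature centre — A: about +4, B: about +8, C: about -2, D: about +5. Region B is most positive.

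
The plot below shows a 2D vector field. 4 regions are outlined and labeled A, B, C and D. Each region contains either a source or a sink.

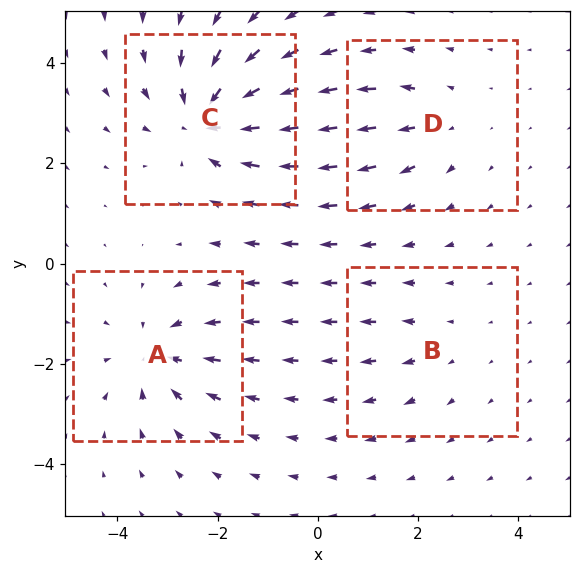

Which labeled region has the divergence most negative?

C

Divergence at each region's feature centre — A: about -4, B: about +2, C: about -6, D: about +3. Region C is most negative.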